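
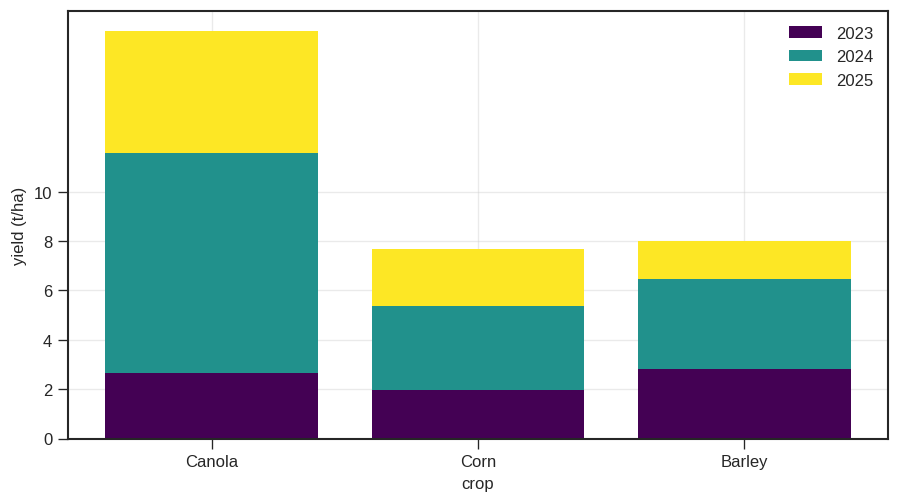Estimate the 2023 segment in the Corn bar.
≈ 2

2023 top ≈ 2, bottom ≈ 0; segment ≈ 2.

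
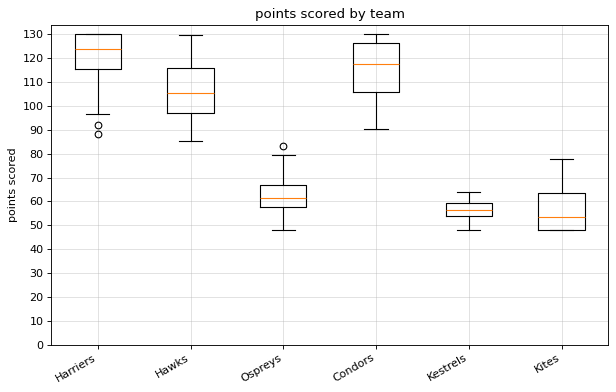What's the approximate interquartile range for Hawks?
Q3 ≈ 120, Q1 ≈ 100; IQR ≈ 20.

≈ 20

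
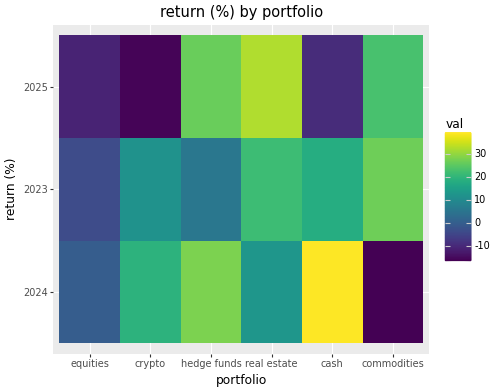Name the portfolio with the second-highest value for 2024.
Top 3 for 2024: cash ≈ 40, hedge funds ≈ 30, crypto ≈ 20.

hedge funds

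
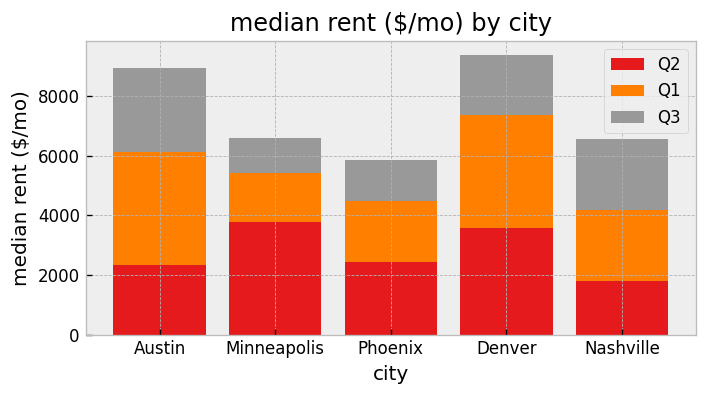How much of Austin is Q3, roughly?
Q3 top ≈ 9000, bottom ≈ 6000; segment ≈ 3000.

≈ 3000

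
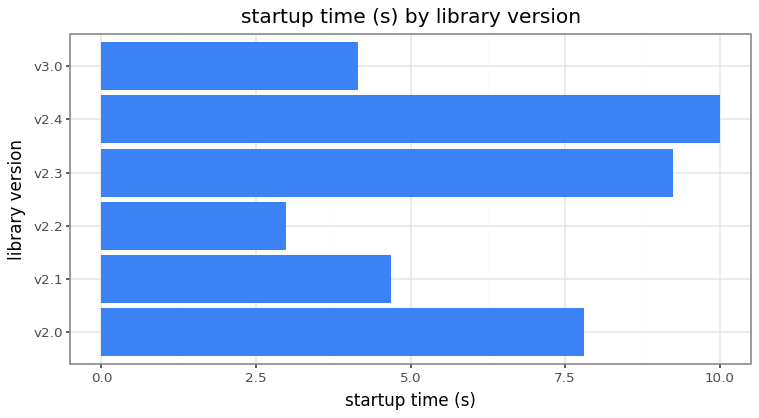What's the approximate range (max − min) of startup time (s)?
Max v2.4 ≈ 10, min v2.2 ≈ 3; range ≈ 7.

≈ 7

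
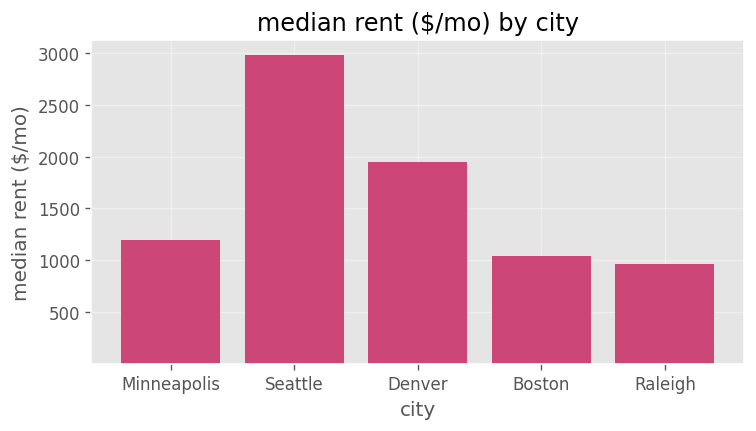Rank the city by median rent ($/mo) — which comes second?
Denver

Top 3: Seattle ≈ 3000, Denver ≈ 2000, Minneapolis ≈ 1000.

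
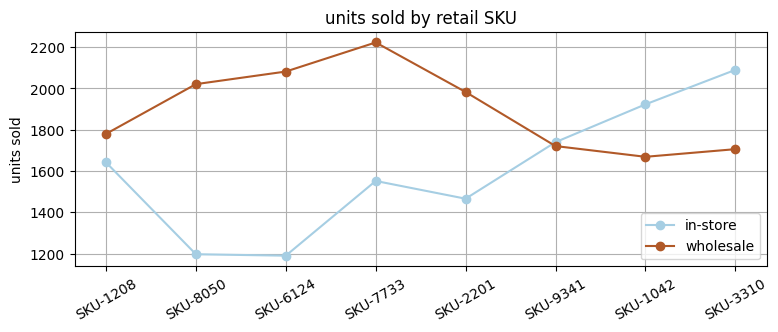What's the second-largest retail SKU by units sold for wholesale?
Top 3 for wholesale: SKU-7733 ≈ 2200, SKU-6124 ≈ 2100, SKU-8050 ≈ 2000.

SKU-6124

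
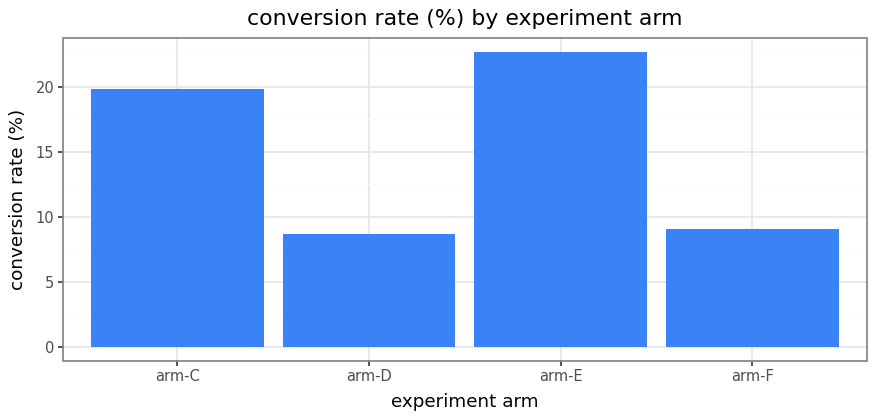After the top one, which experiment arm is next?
arm-C

Top 3: arm-E ≈ 22, arm-C ≈ 20, arm-F ≈ 10.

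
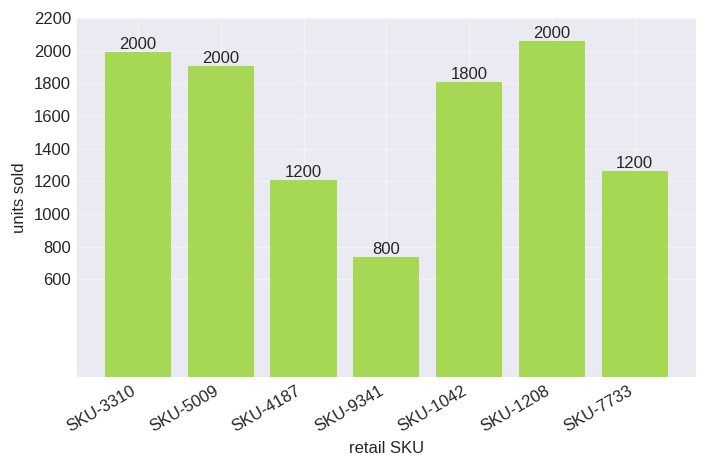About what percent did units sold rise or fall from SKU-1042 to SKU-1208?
≈ +11.1%

SKU-1042 ≈ 1800, SKU-1208 ≈ 2000; (2000 − 1800) / 1800 ≈ +11.1%.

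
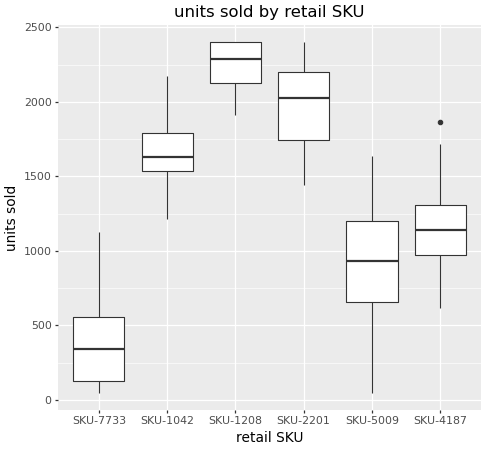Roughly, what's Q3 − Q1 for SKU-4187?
≈ 400

Q3 ≈ 1400, Q1 ≈ 1000; IQR ≈ 400.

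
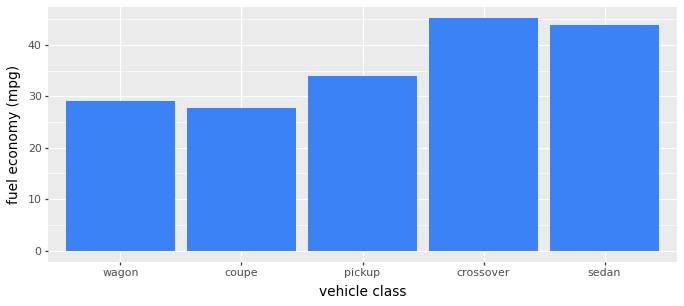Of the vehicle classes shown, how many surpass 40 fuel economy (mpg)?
Above 40: crossover, sedan.

2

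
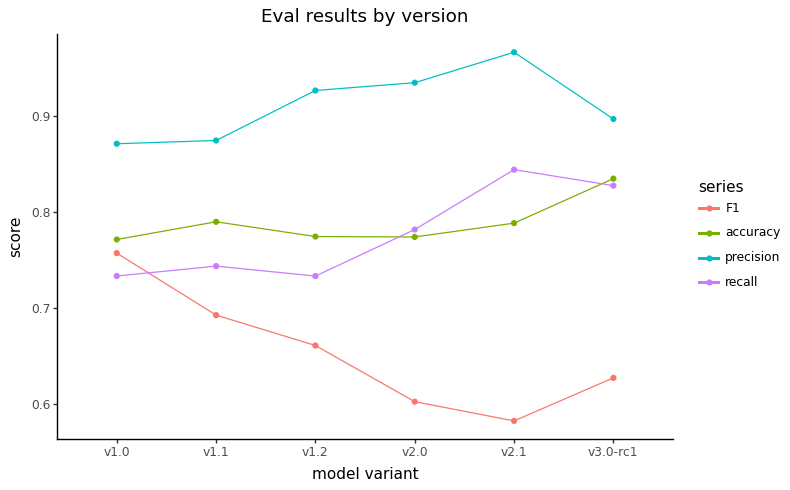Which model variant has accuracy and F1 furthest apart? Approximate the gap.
v3.0-rc1: accuracy ≈ 0.85, F1 ≈ 0.65 → gap ≈ 0.20. Next-largest (v2.1) is only ≈ 0.20.

v3.0-rc1, ≈ 0.20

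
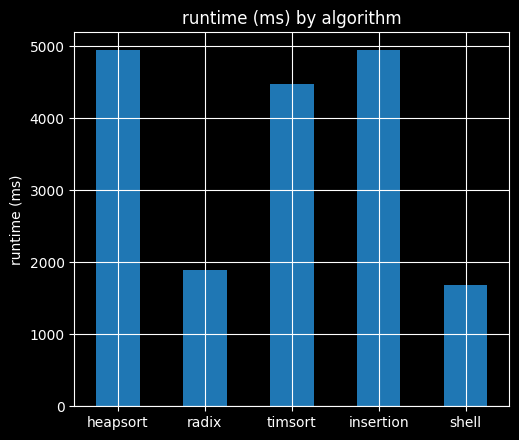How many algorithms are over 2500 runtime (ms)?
Above 2500: heapsort, timsort, insertion.

3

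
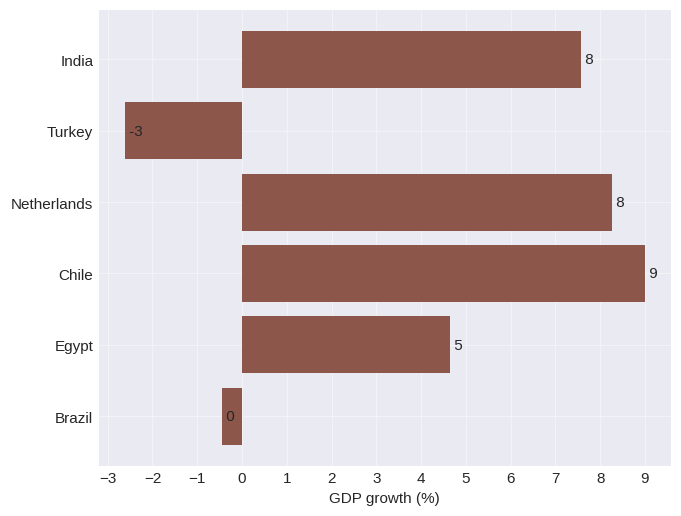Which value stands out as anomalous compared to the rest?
Turkey

Turkey ≈ -3; the rest sit between ≈ 0 and ≈ 9.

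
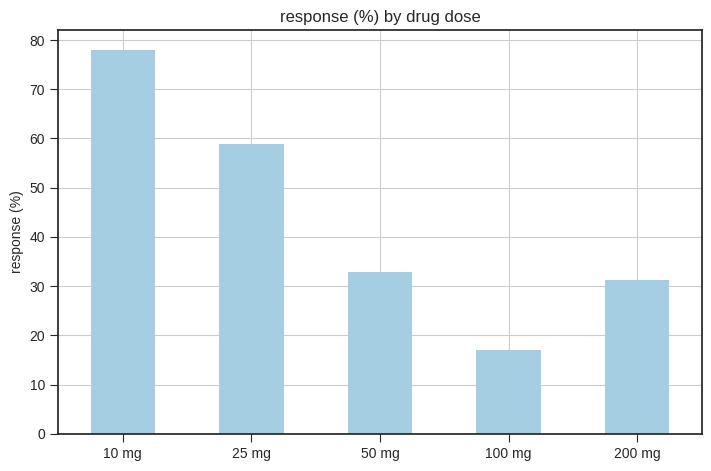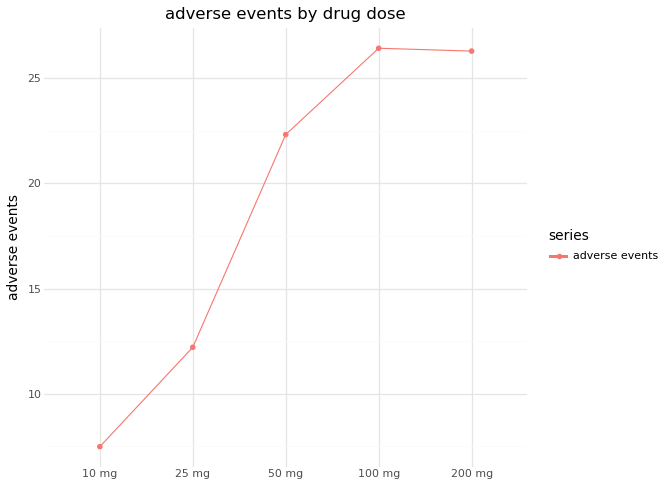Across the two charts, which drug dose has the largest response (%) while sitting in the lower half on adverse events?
Chart 2 median adverse events ≈ 20; below-median drug doses: 10 mg, 25 mg. Among those, 10 mg has the highest response (%) (≈ 80).

10 mg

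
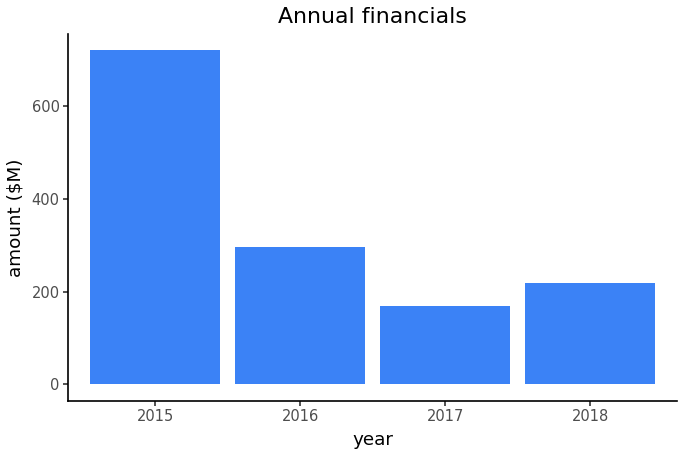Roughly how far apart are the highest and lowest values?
Max 2015 ≈ 700, min 2017 ≈ 200; range ≈ 500.

≈ 500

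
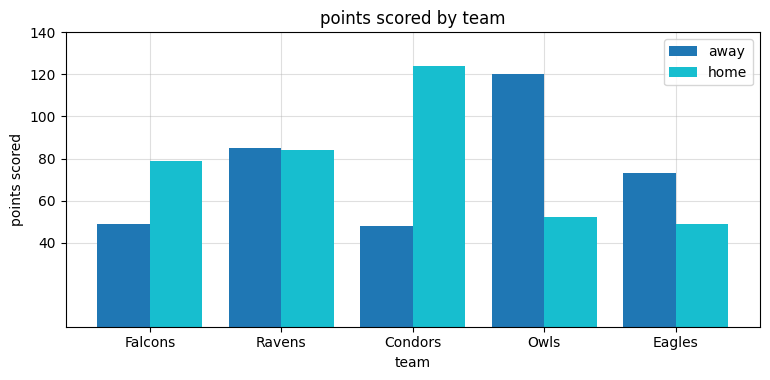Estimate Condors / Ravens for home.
Condors ≈ 120, Ravens ≈ 80; 120/80 ≈ 1.5.

≈ 1.5×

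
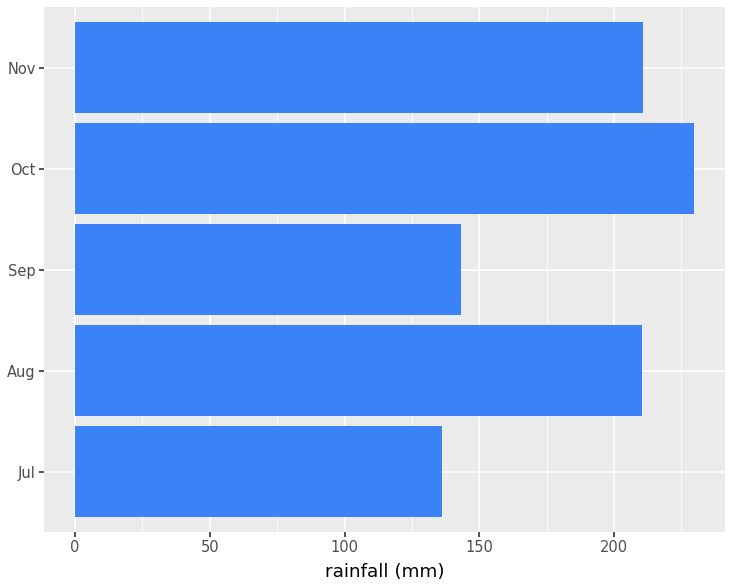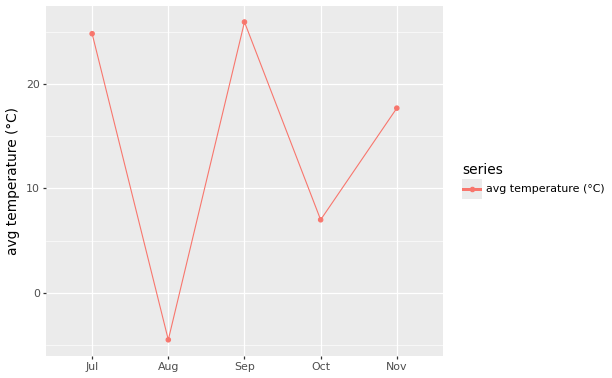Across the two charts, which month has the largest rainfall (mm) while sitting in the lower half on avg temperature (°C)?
Oct

Chart 2 median avg temperature (°C) ≈ 20; below-median months: Aug, Oct. Among those, Oct has the highest rainfall (mm) (≈ 225).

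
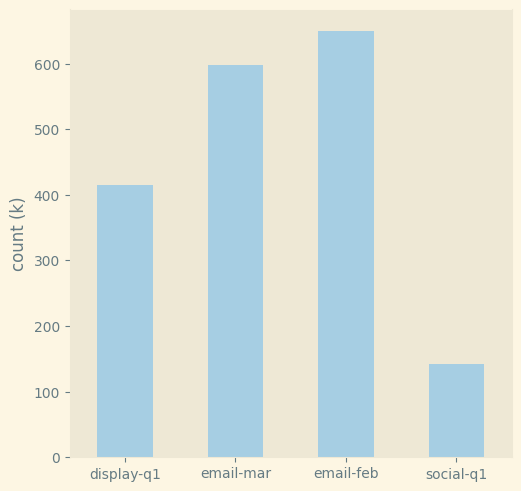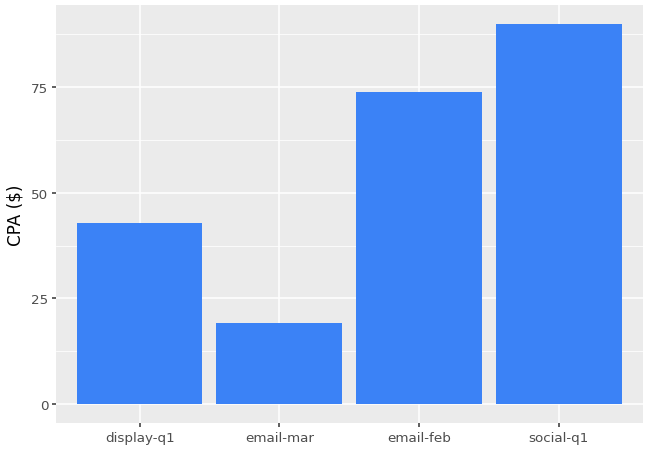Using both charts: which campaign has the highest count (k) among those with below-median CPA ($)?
Chart 2 median CPA ($) ≈ 60; below-median campaigns: display-q1, email-mar. Among those, email-mar has the highest count (k) (≈ 600).

email-mar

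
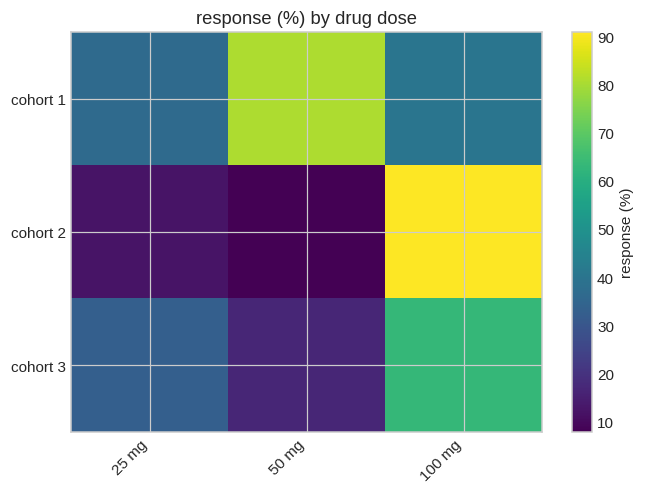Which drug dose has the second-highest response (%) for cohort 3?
25 mg

Top 3 for cohort 3: 100 mg ≈ 60, 25 mg ≈ 30, 50 mg ≈ 20.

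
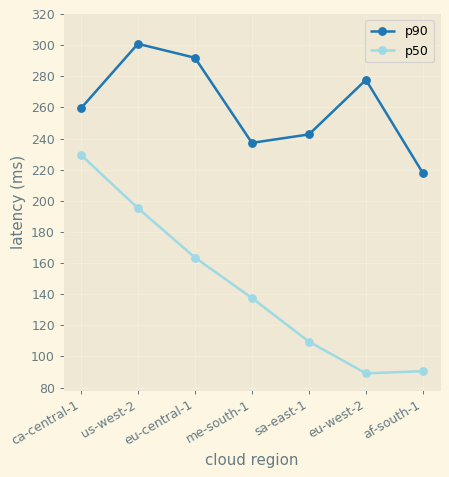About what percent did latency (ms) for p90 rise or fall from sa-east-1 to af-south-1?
≈ -8.3%

sa-east-1 ≈ 240, af-south-1 ≈ 220; (220 − 240) / 240 ≈ -8.3%.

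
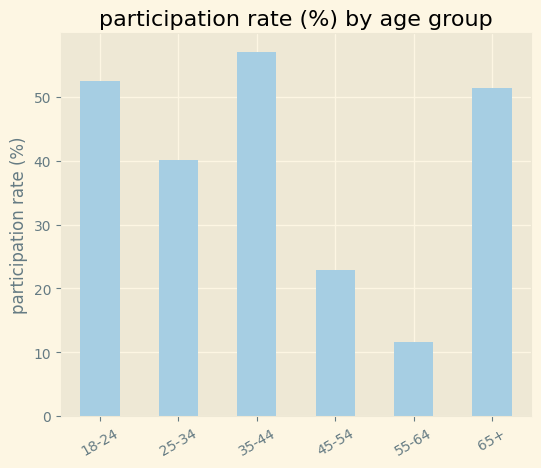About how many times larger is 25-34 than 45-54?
≈ 1.6×

25-34 ≈ 40, 45-54 ≈ 25; 40/25 ≈ 1.6.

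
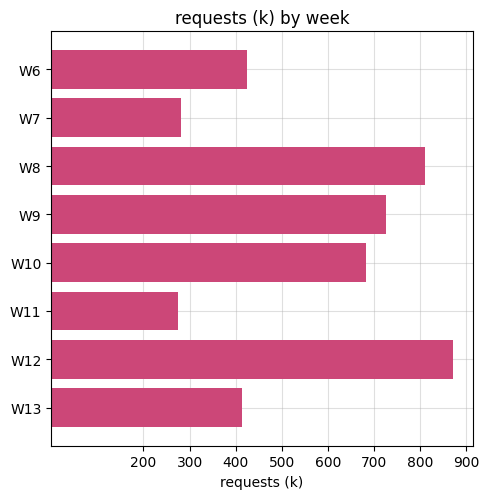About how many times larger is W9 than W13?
≈ 1.75×

W9 ≈ 700, W13 ≈ 400; 700/400 ≈ 1.75.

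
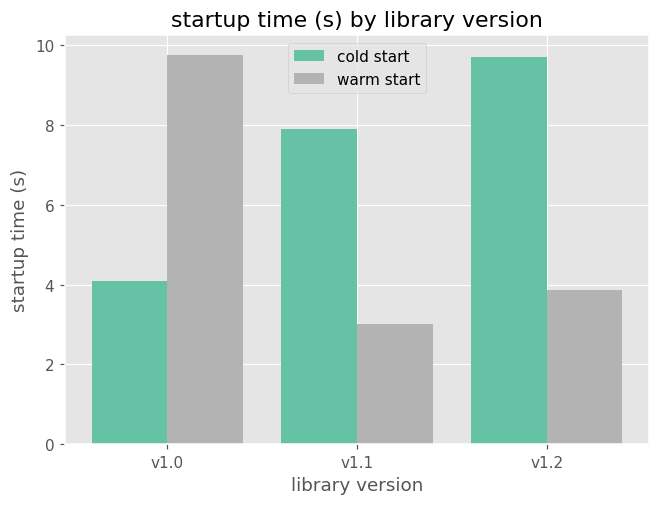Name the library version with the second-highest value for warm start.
Top 3 for warm start: v1.0 ≈ 10, v1.2 ≈ 4, v1.1 ≈ 3.

v1.2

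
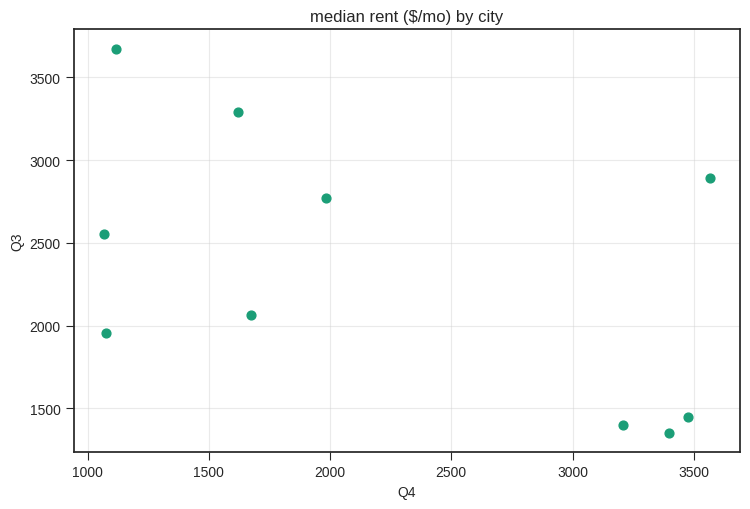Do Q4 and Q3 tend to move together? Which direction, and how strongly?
Points are negatively correlated; moderate (|r| ≈ 0.5).

negative, moderate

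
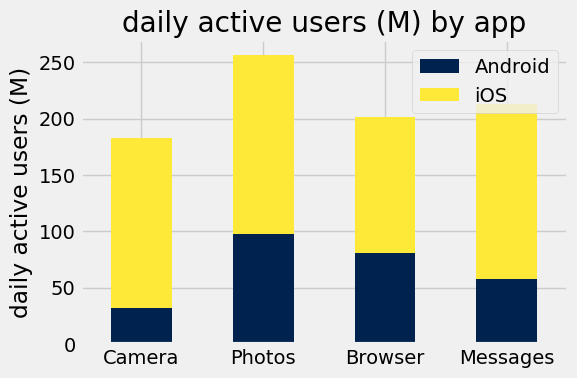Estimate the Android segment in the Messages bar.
≈ 50

Android top ≈ 50, bottom ≈ 0; segment ≈ 50.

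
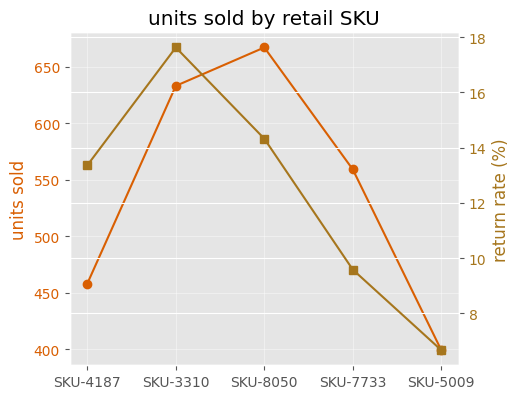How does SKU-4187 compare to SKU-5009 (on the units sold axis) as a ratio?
SKU-4187 ≈ 450, SKU-5009 ≈ 400; 450/400 ≈ 1.12.

≈ 1.12×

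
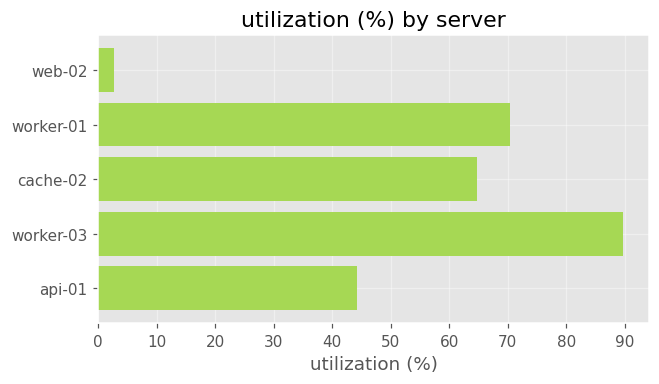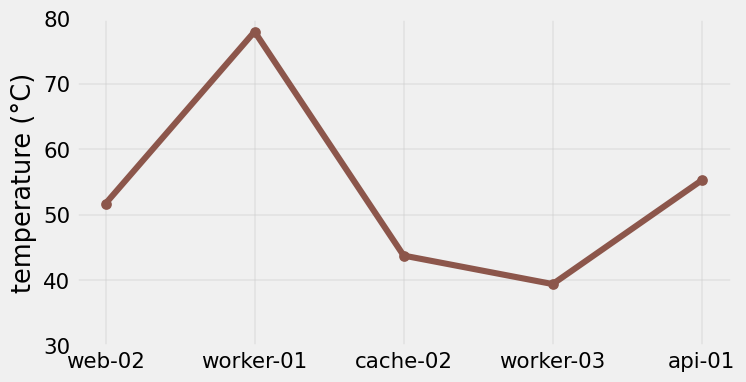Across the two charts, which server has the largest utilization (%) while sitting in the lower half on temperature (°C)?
worker-03

Chart 2 median temperature (°C) ≈ 50; below-median servers: cache-02, worker-03. Among those, worker-03 has the highest utilization (%) (≈ 90).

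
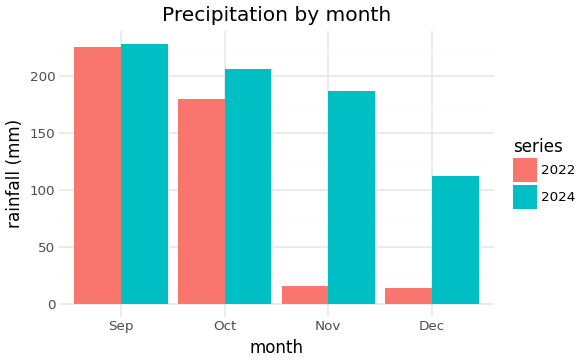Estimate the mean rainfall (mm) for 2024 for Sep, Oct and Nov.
≈ 200

(220 + 200 + 180) / 3 ≈ 200.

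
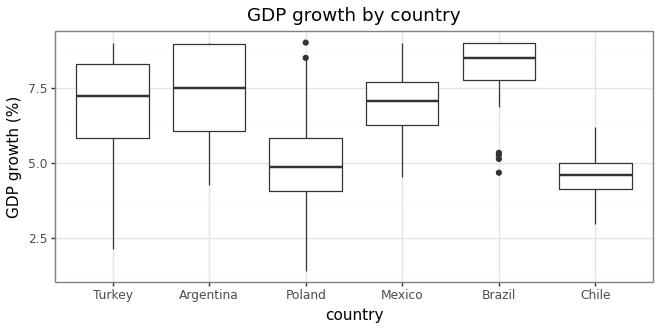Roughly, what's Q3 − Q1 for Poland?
Q3 ≈ 6.0, Q1 ≈ 4.0; IQR ≈ 2.0.

≈ 2.0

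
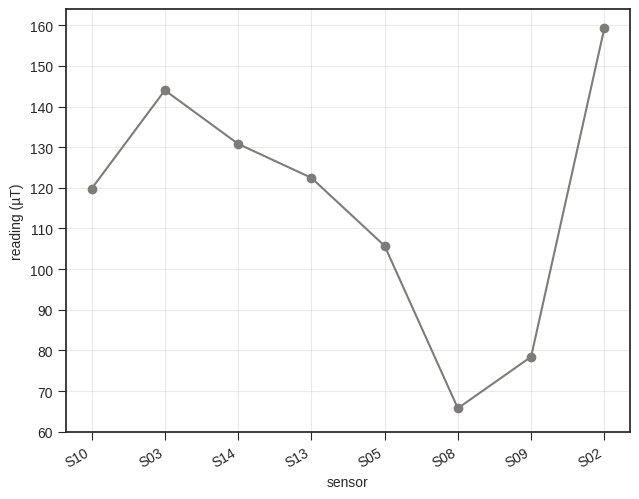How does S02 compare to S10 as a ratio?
S02 ≈ 160, S10 ≈ 120; 160/120 ≈ 1.33.

≈ 1.33×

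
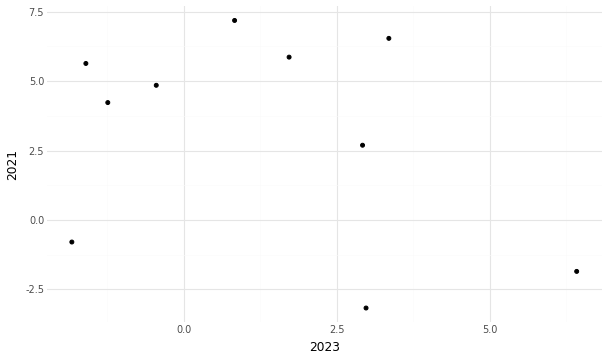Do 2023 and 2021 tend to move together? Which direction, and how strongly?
Points are negatively correlated; weak (|r| ≈ 0.3).

negative, weak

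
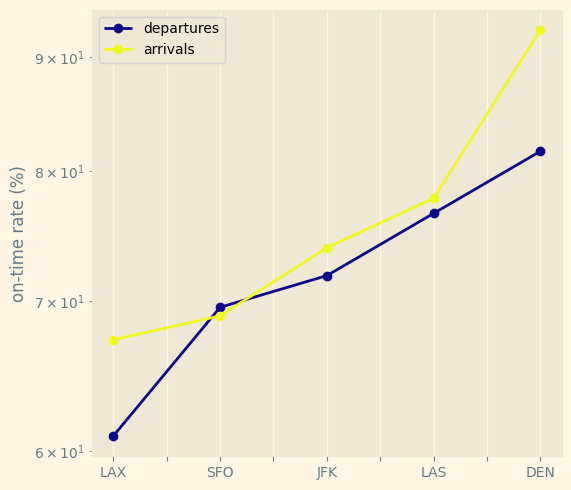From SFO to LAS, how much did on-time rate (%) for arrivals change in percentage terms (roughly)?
≈ +14.3%

SFO ≈ 70, LAS ≈ 80; (80 − 70) / 70 ≈ +14.3%.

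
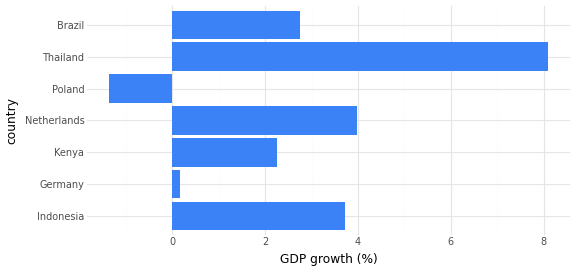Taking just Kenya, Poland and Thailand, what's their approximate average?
(2 + -1 + 8) / 3 ≈ 3.

≈ 3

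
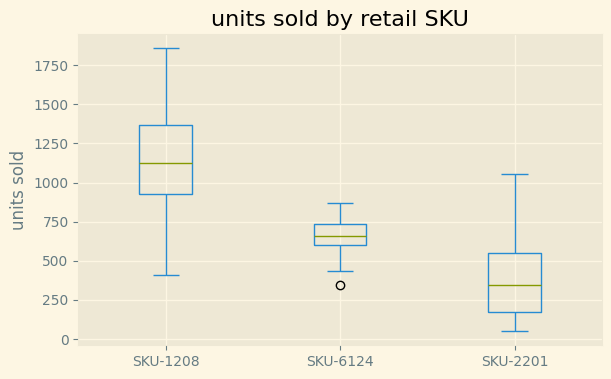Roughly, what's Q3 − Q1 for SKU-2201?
≈ 400

Q3 ≈ 600, Q1 ≈ 200; IQR ≈ 400.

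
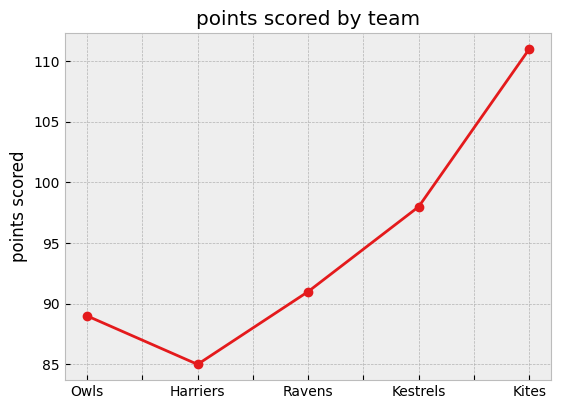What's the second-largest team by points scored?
Top 3: Kites ≈ 110, Kestrels ≈ 100, Ravens ≈ 90.

Kestrels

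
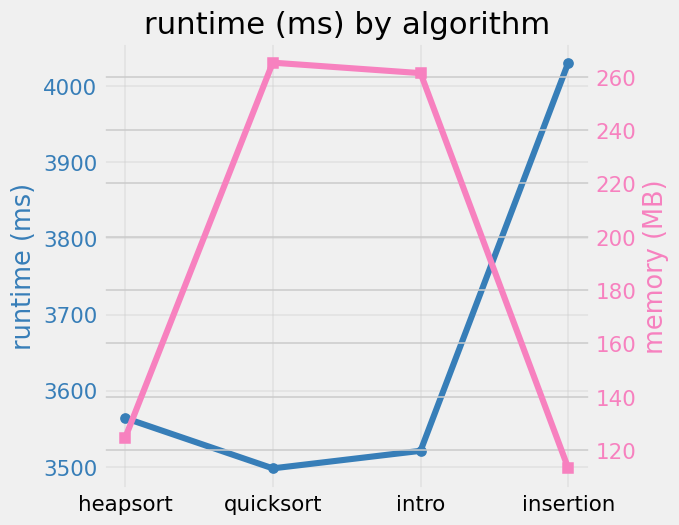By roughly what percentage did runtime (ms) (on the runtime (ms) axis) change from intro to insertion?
intro ≈ 3500, insertion ≈ 4050; (4050 − 3500) / 3500 ≈ +15.7%.

≈ +15.7%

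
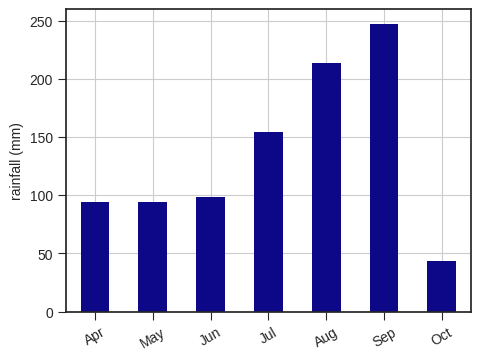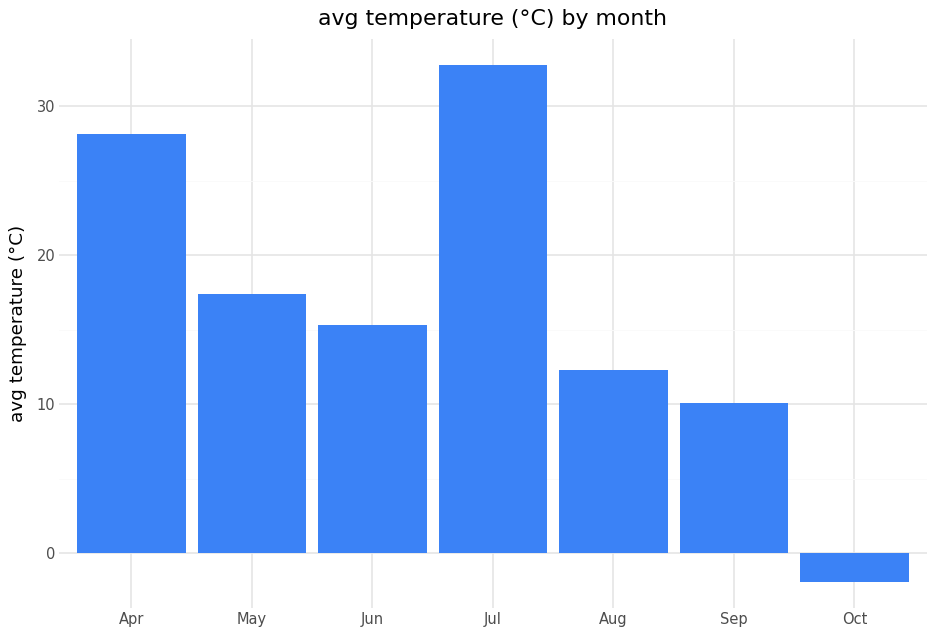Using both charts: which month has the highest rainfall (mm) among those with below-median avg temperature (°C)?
Sep

Chart 2 median avg temperature (°C) ≈ 15; below-median months: Aug, Sep, Oct. Among those, Sep has the highest rainfall (mm) (≈ 250).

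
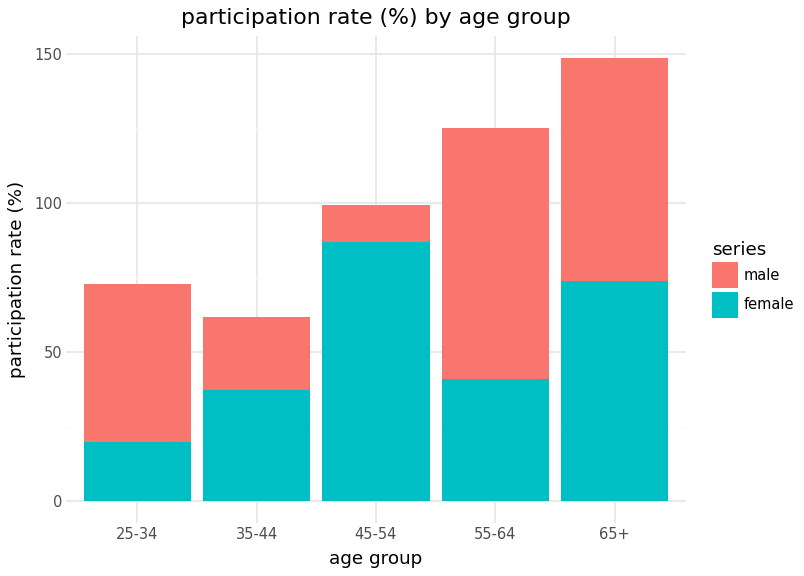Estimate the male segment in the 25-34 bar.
≈ 60

male top ≈ 80, bottom ≈ 20; segment ≈ 60.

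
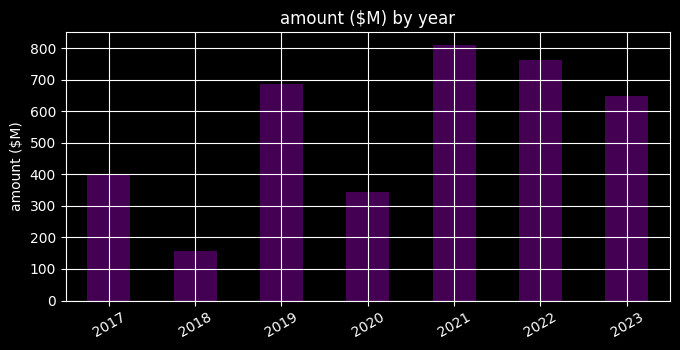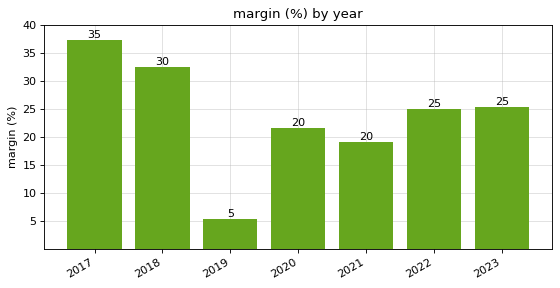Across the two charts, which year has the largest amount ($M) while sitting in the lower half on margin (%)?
2021

Chart 2 median margin (%) ≈ 25; below-median years: 2019, 2020, 2021. Among those, 2021 has the highest amount ($M) (≈ 800).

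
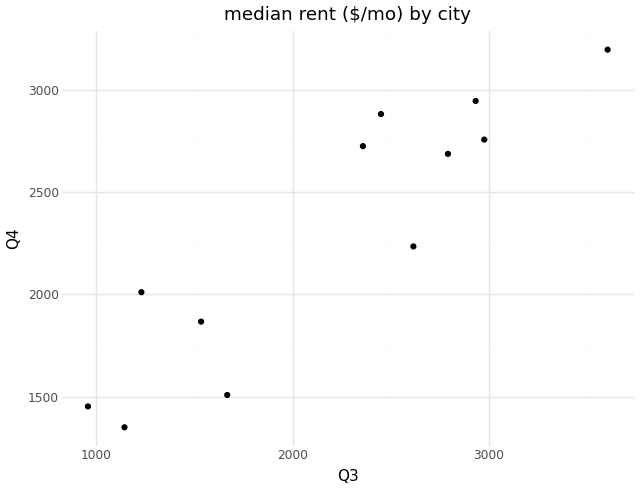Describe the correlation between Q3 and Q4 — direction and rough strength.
positive, strong

Points are positively correlated; strong (|r| ≈ 0.9).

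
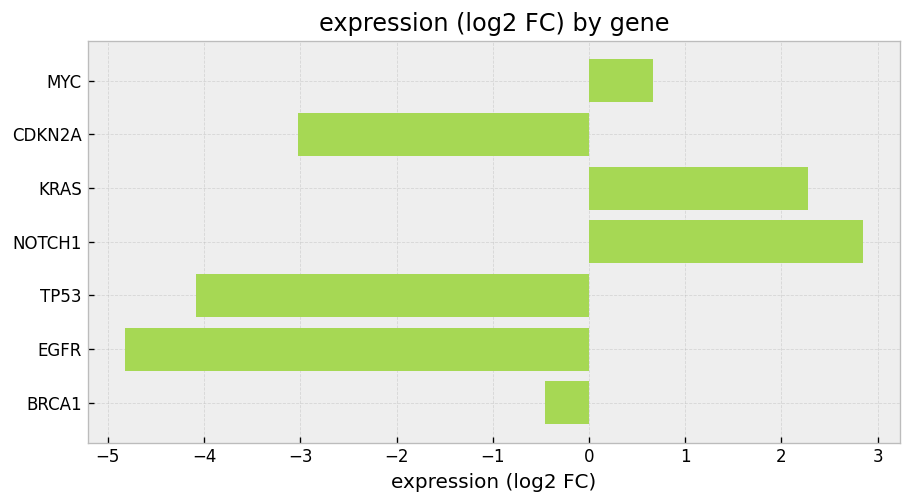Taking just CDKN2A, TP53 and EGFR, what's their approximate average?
(-3 + -4 + -5) / 3 ≈ -4.

≈ -4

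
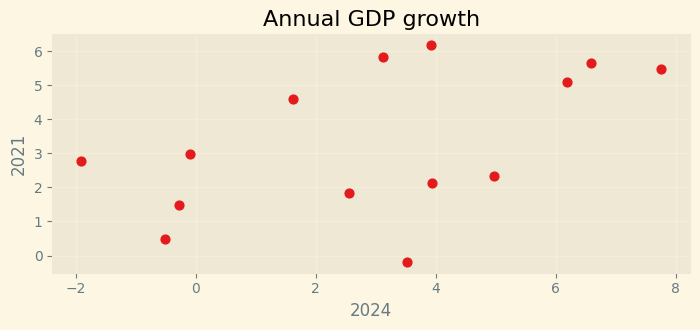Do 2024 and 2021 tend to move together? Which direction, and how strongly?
positive, moderate

Points are positively correlated; moderate (|r| ≈ 0.5).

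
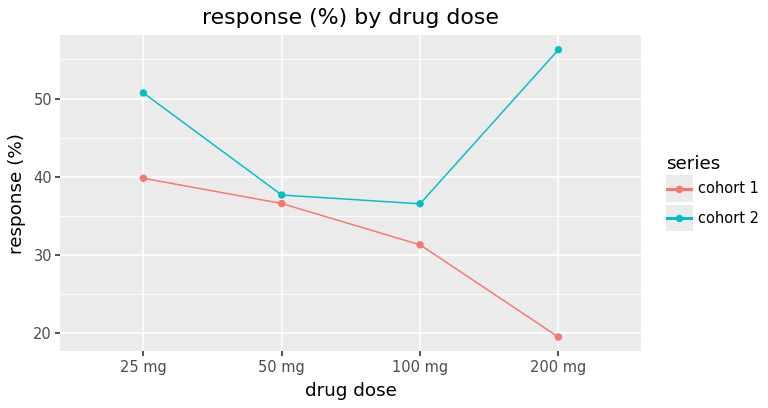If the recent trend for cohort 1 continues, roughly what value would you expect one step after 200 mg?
Last three: 35, 30, 20 → slope ≈ -7.5/step → next ≈ 12.5.

≈ 12.5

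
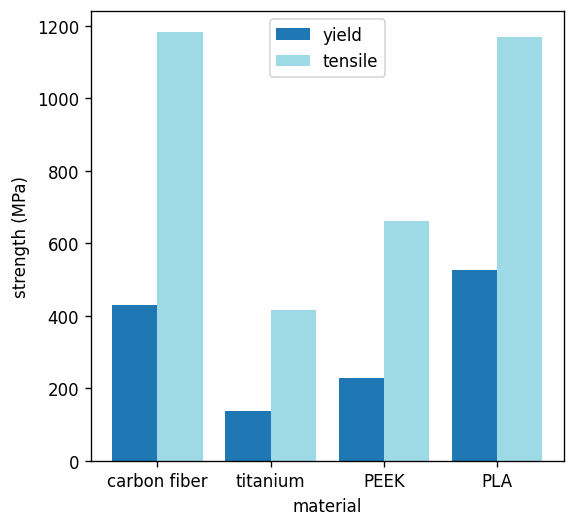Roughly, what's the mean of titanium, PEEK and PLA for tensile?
(400 + 700 + 1200) / 3 ≈ 767.

≈ 767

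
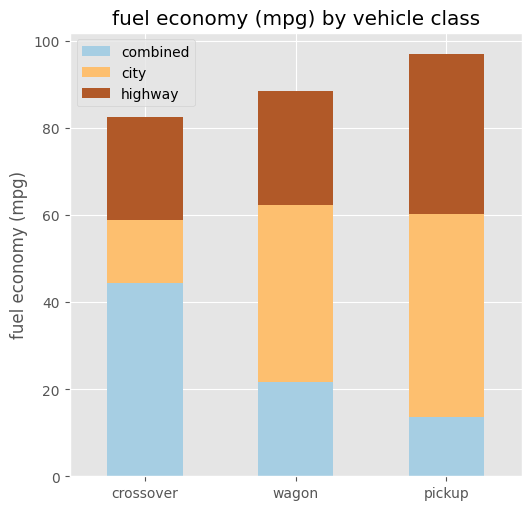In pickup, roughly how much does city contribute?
city top ≈ 60, bottom ≈ 10; segment ≈ 50.

≈ 50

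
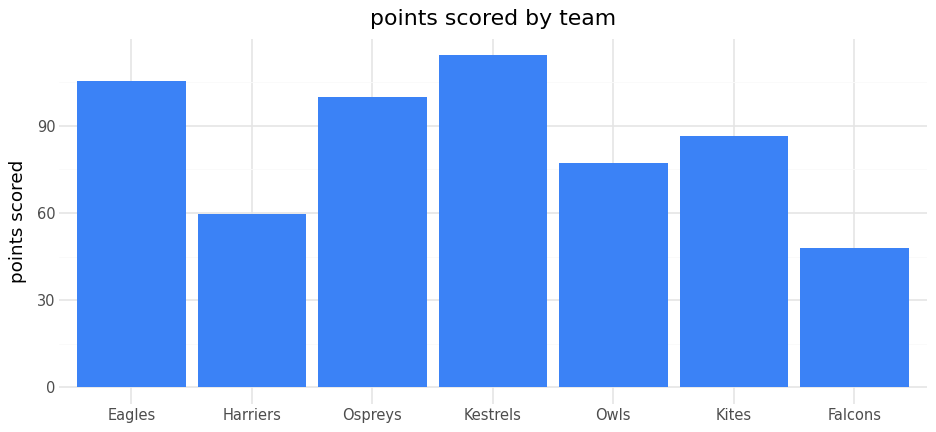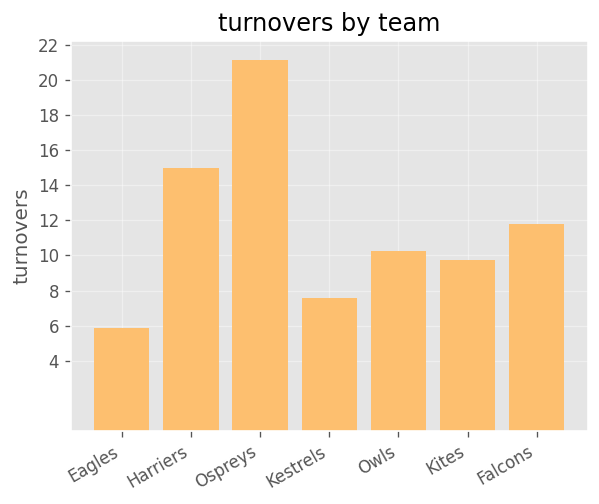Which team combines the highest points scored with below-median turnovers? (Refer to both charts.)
Kestrels

Chart 2 median turnovers ≈ 10; below-median teams: Eagles, Kestrels, Kites. Among those, Kestrels has the highest points scored (≈ 120).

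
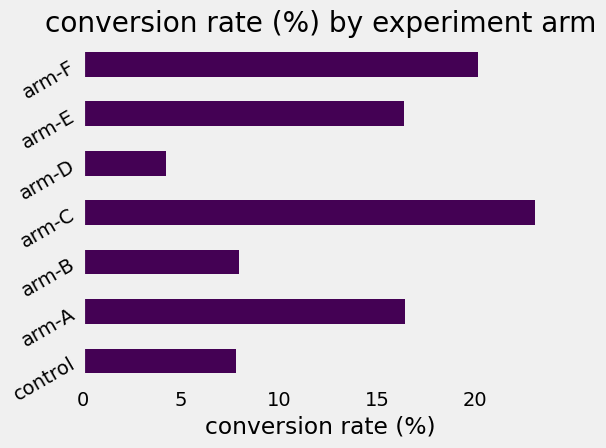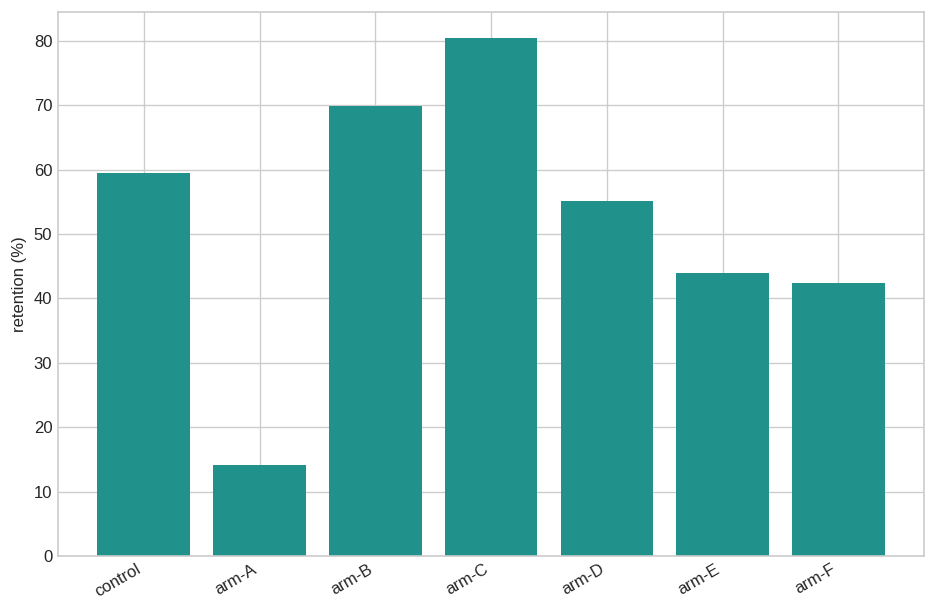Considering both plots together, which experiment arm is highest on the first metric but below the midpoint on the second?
arm-F

Chart 2 median retention (%) ≈ 60; below-median experiment arms: arm-A, arm-E, arm-F. Among those, arm-F has the highest conversion rate (%) (≈ 20).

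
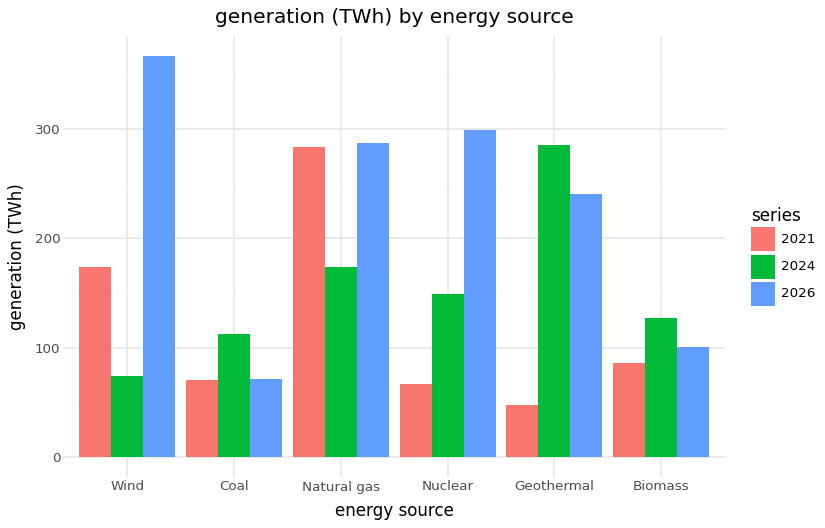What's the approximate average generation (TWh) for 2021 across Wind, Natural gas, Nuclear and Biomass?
(150 + 300 + 50 + 100) / 4 ≈ 150.

≈ 150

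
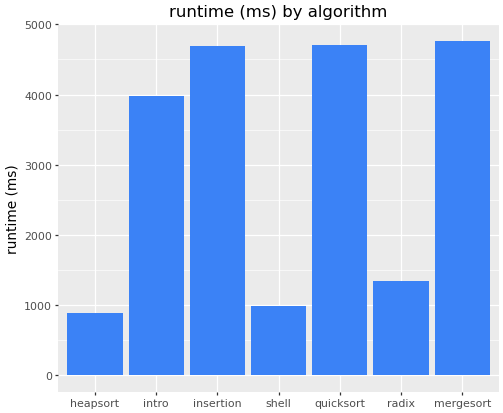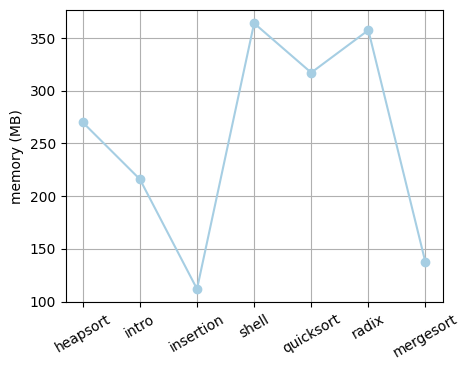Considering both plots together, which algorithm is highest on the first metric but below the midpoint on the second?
Chart 2 median memory (MB) ≈ 250; below-median algorithms: intro, insertion, mergesort. Among those, mergesort has the highest runtime (ms) (≈ 5000).

mergesort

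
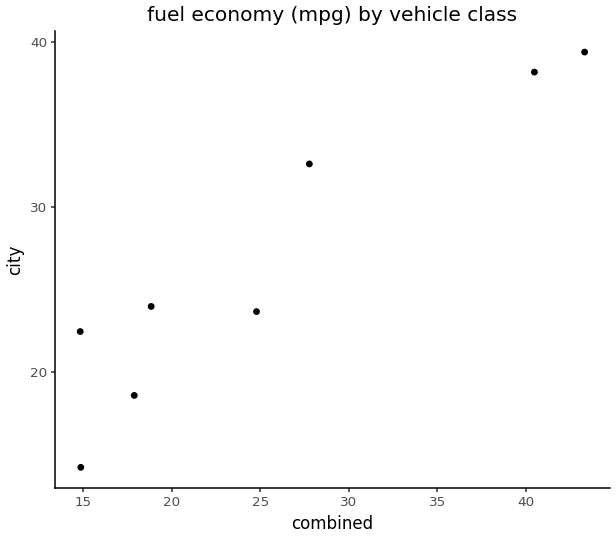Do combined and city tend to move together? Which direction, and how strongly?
positive, strong

Points are positively correlated; strong (|r| ≈ 0.9).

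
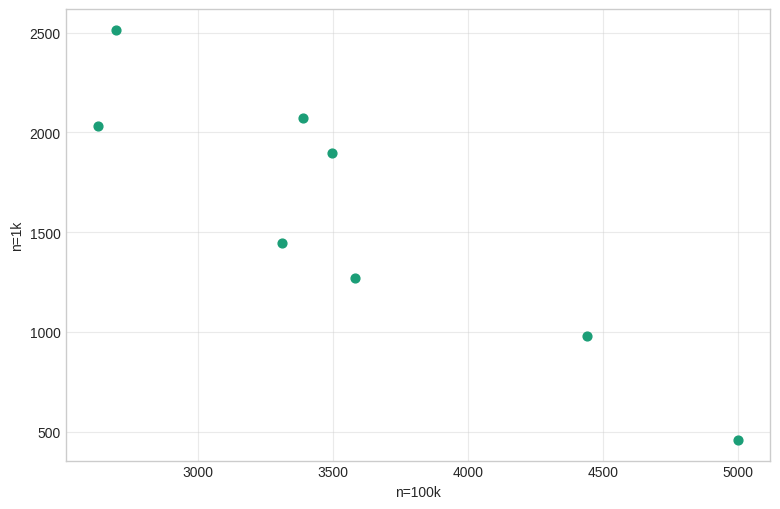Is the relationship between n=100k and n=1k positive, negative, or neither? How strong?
negative, strong

Points are negatively correlated; strong (|r| ≈ 0.9).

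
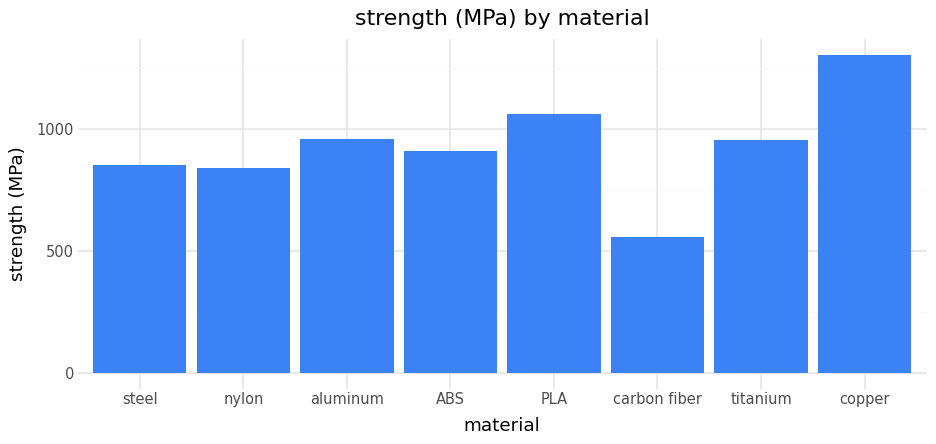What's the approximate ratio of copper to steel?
copper ≈ 1400, steel ≈ 800; 1400/800 ≈ 1.75.

≈ 1.75×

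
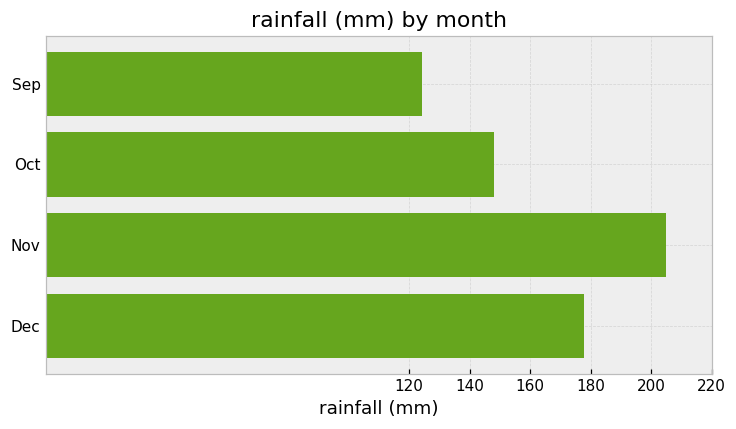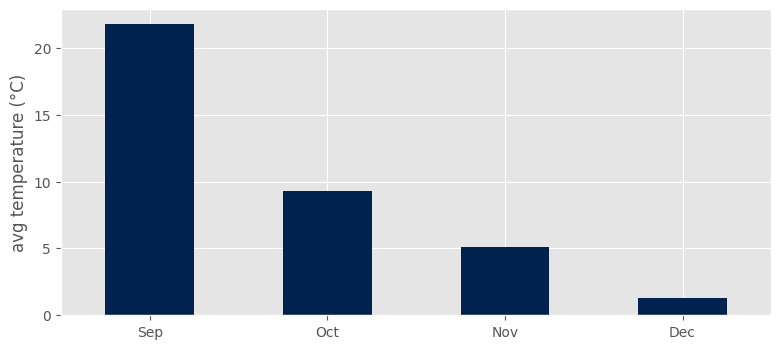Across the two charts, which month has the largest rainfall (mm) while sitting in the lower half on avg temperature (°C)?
Nov

Chart 2 median avg temperature (°C) ≈ 8; below-median months: Nov, Dec. Among those, Nov has the highest rainfall (mm) (≈ 200).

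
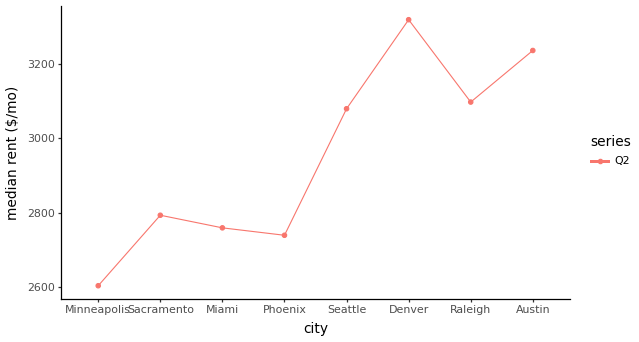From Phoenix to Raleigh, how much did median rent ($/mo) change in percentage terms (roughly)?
Phoenix ≈ 2700, Raleigh ≈ 3100; (3100 − 2700) / 2700 ≈ +14.8%.

≈ +14.8%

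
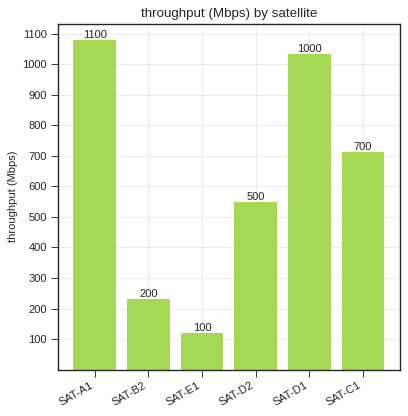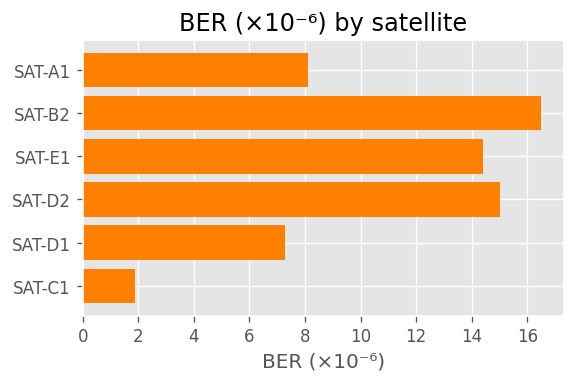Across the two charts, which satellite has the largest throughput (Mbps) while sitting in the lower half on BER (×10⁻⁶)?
Chart 2 median BER (×10⁻⁶) ≈ 12; below-median satellites: SAT-A1, SAT-D1, SAT-C1. Among those, SAT-A1 has the highest throughput (Mbps) (≈ 1100).

SAT-A1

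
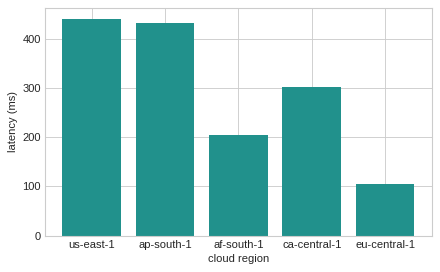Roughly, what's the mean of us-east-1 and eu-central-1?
≈ 275

(450 + 100) / 2 ≈ 275.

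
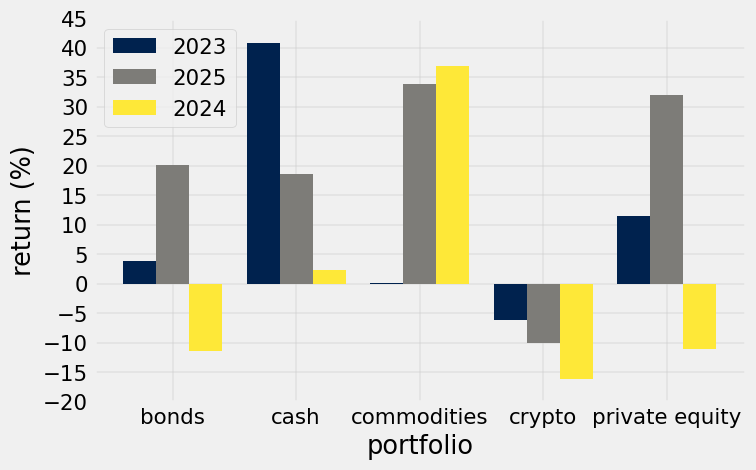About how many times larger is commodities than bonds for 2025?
≈ 1.75×

commodities ≈ 35, bonds ≈ 20; 35/20 ≈ 1.75.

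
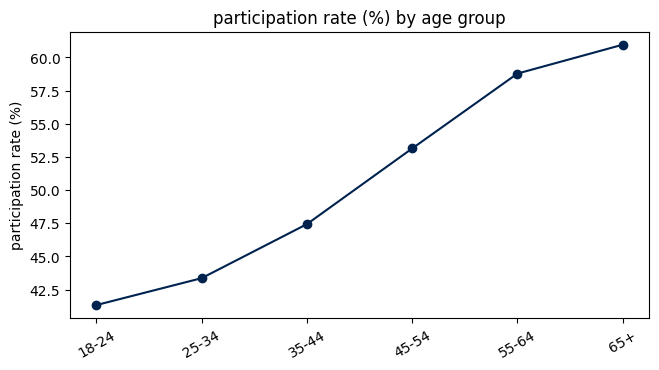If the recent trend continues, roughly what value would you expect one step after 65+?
≈ 63

Last three: 54, 58, 60 → slope ≈ 3/step → next ≈ 63.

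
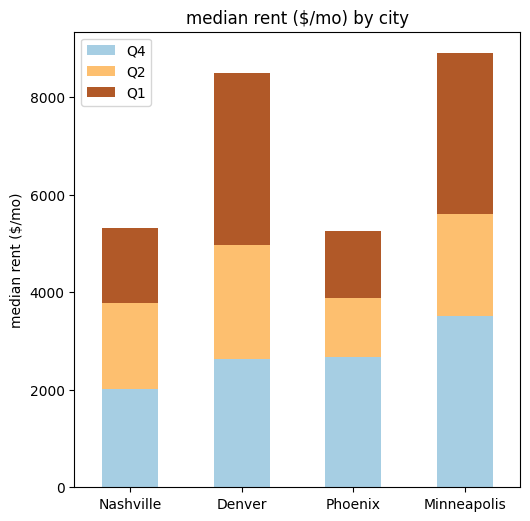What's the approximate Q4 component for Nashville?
Q4 top ≈ 2000, bottom ≈ 0; segment ≈ 2000.

≈ 2000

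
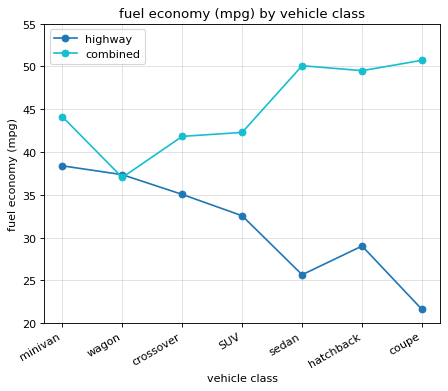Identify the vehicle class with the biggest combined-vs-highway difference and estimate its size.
coupe, ≈ 30 mpg

coupe: combined ≈ 50, highway ≈ 20 → gap ≈ 30. Next-largest (sedan) is only ≈ 25.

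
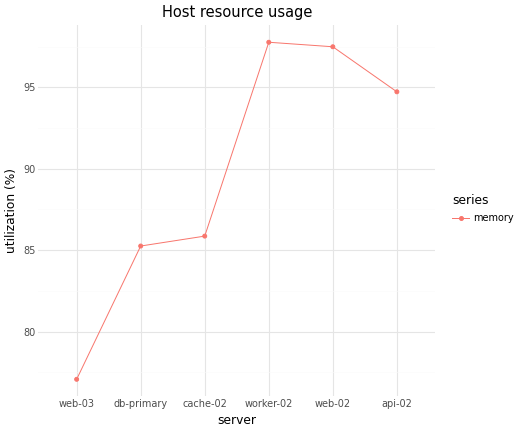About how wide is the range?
≈ 20

Max worker-02 ≈ 98, min web-03 ≈ 78; range ≈ 20.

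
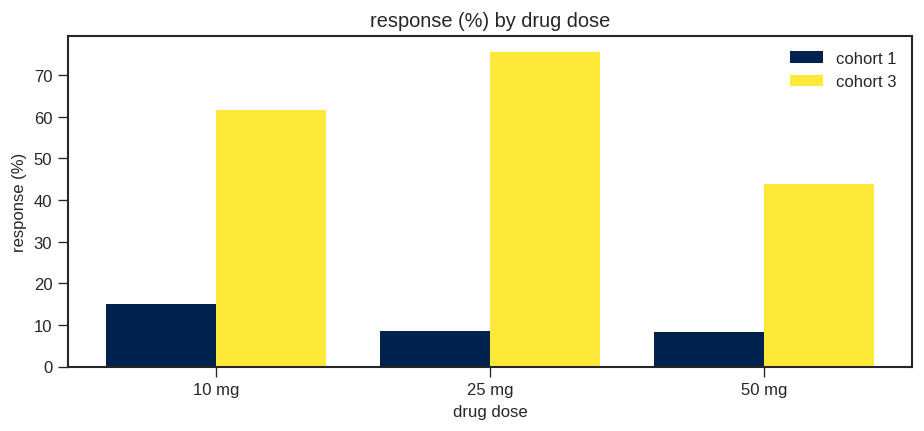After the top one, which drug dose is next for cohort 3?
Top 3 for cohort 3: 25 mg ≈ 80, 10 mg ≈ 60, 50 mg ≈ 40.

10 mg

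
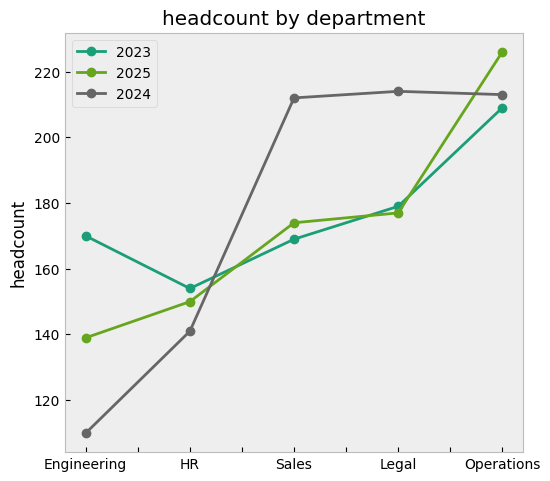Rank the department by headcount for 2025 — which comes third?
Sales

Top 4 for 2025: Operations ≈ 230, Legal ≈ 180, Sales ≈ 170, HR ≈ 150.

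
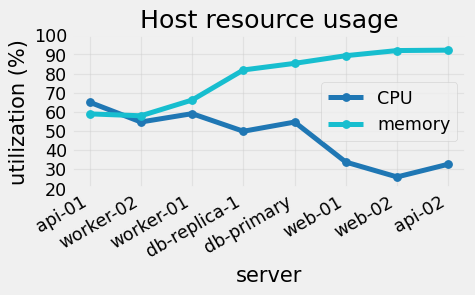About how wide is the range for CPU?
≈ 40

Max api-01 ≈ 70, min web-02 ≈ 30; range ≈ 40.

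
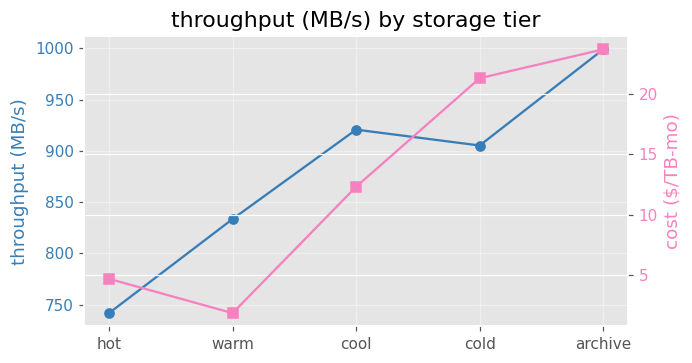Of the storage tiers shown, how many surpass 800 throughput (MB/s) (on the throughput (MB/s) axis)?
Above 800: warm, cool, cold, archive.

4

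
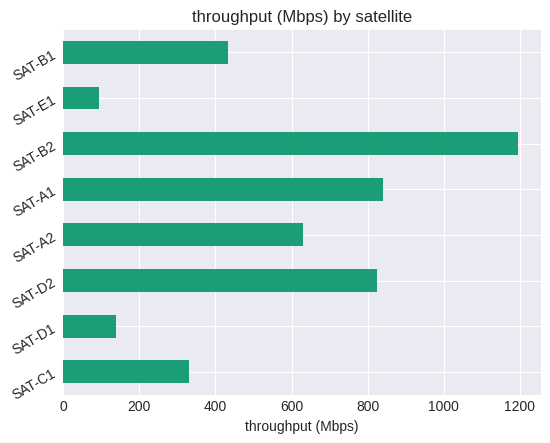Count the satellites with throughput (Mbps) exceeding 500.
4

Above 500: SAT-D2, SAT-A2, SAT-A1, SAT-B2.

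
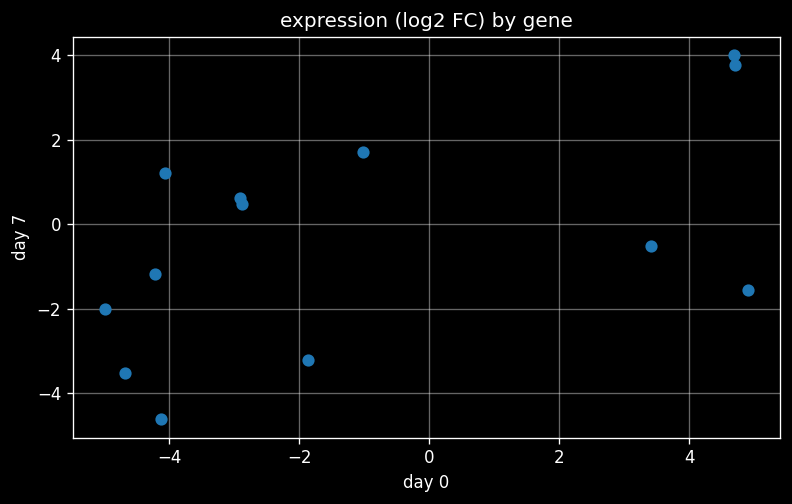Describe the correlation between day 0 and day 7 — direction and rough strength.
Points are positively correlated; moderate (|r| ≈ 0.5).

positive, moderate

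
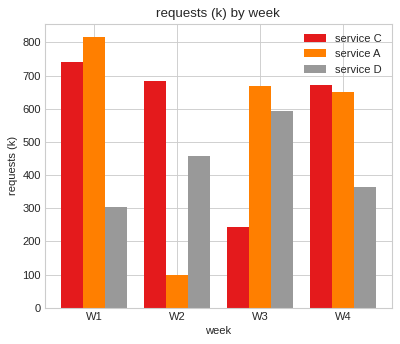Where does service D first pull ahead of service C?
W3

W2: service D ≈ 500 vs service C ≈ 700 (not yet); W3: service D ≈ 600 vs service C ≈ 200 (first crossover).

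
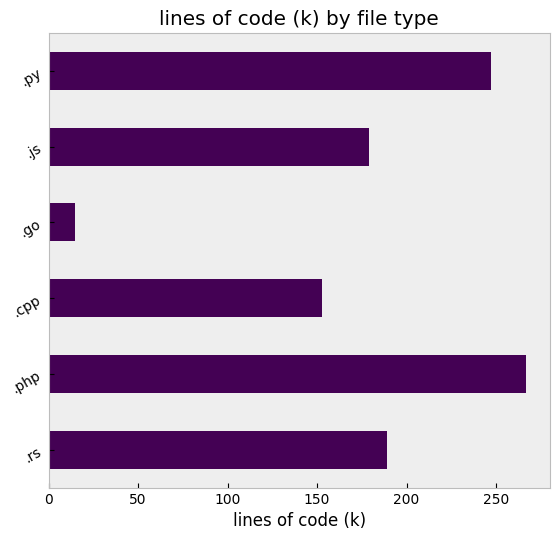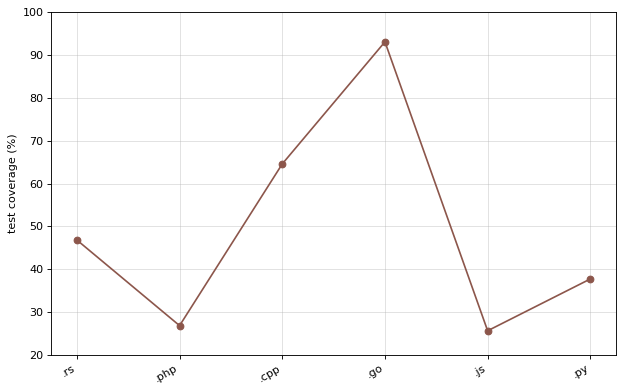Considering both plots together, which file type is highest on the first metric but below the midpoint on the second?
Chart 2 median test coverage (%) ≈ 40; below-median file types: .php, .js, .py. Among those, .php has the highest lines of code (k) (≈ 275).

.php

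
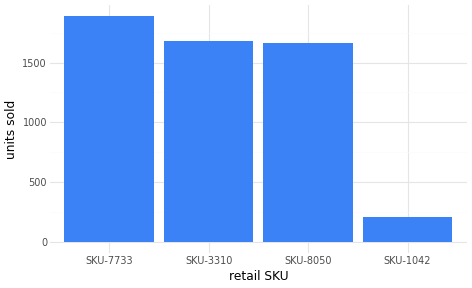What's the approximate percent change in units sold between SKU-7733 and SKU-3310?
SKU-7733 ≈ 1800, SKU-3310 ≈ 1600; (1600 − 1800) / 1800 ≈ -11.1%.

≈ -11.1%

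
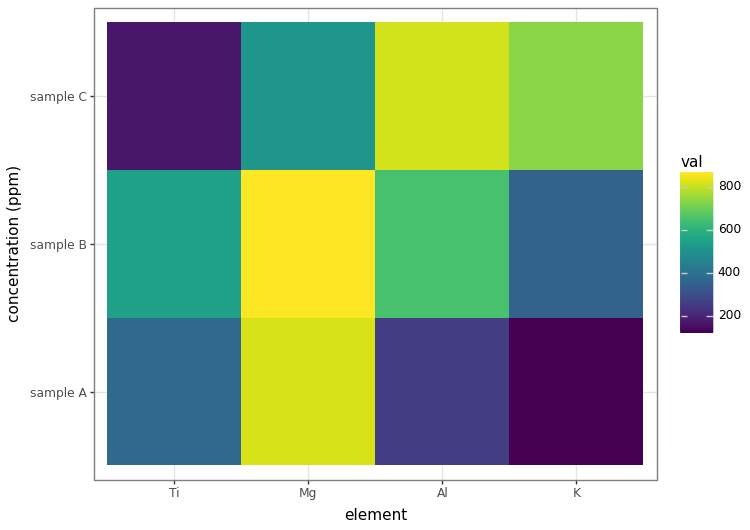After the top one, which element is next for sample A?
Ti

Top 3 for sample A: Mg ≈ 800, Ti ≈ 400, Al ≈ 300.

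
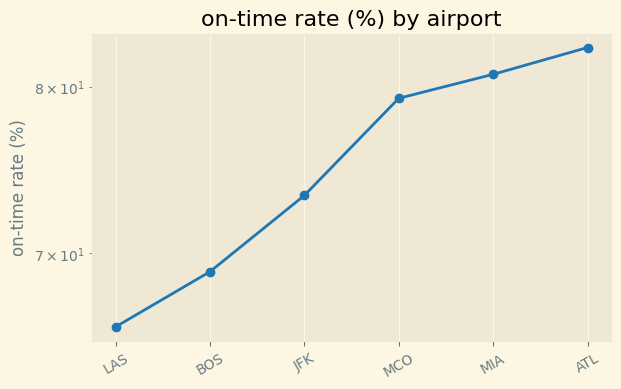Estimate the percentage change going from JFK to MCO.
JFK ≈ 74, MCO ≈ 80; (80 − 74) / 74 ≈ +8.1%.

≈ +8.1%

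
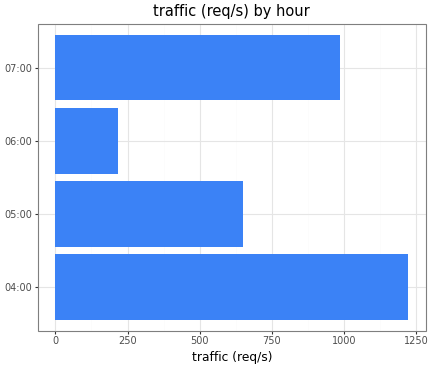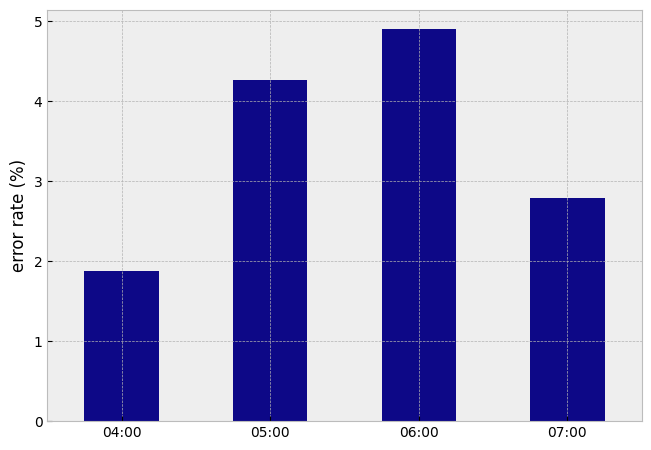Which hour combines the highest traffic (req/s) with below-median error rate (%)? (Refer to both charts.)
Chart 2 median error rate (%) ≈ 3.5; below-median hours: 04:00, 07:00. Among those, 04:00 has the highest traffic (req/s) (≈ 1200).

04:00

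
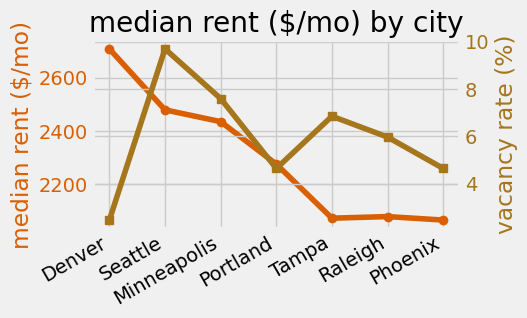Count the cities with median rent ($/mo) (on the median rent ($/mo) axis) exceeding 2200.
4

Above 2200: Denver, Seattle, Minneapolis, Portland.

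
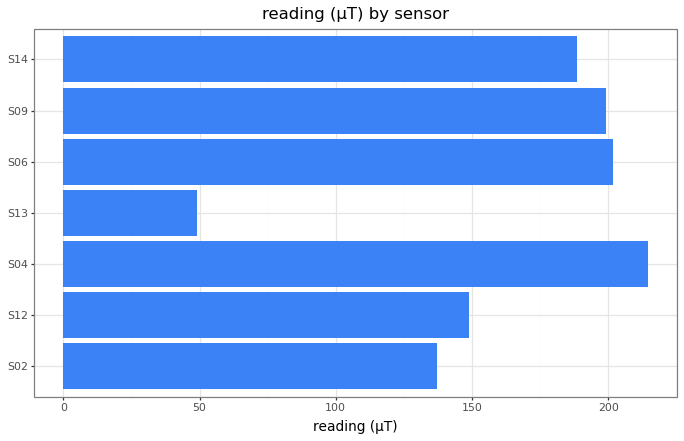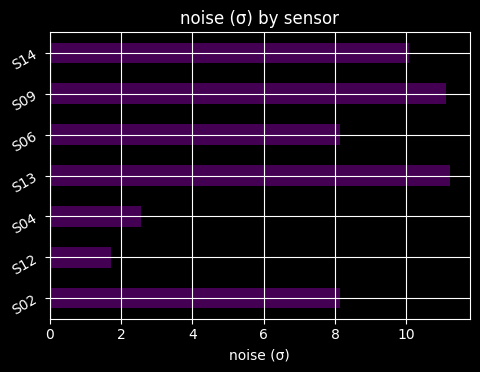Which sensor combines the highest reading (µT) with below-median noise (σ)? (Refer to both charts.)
S04

Chart 2 median noise (σ) ≈ 8; below-median sensors: S12, S04, S06. Among those, S04 has the highest reading (µT) (≈ 220).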